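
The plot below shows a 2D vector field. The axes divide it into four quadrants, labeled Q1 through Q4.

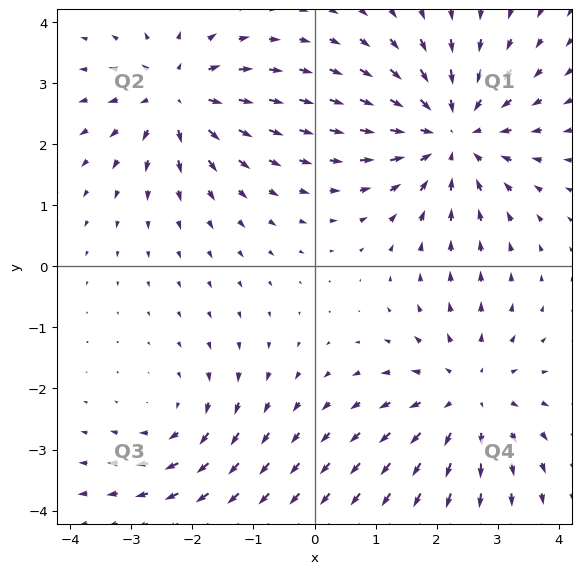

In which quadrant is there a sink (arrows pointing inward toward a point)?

Q1

The sink sits at approximately (2.2, 2.2), which lies in quadrant Q1. The divergence there is about -5, negative as expected for a sink.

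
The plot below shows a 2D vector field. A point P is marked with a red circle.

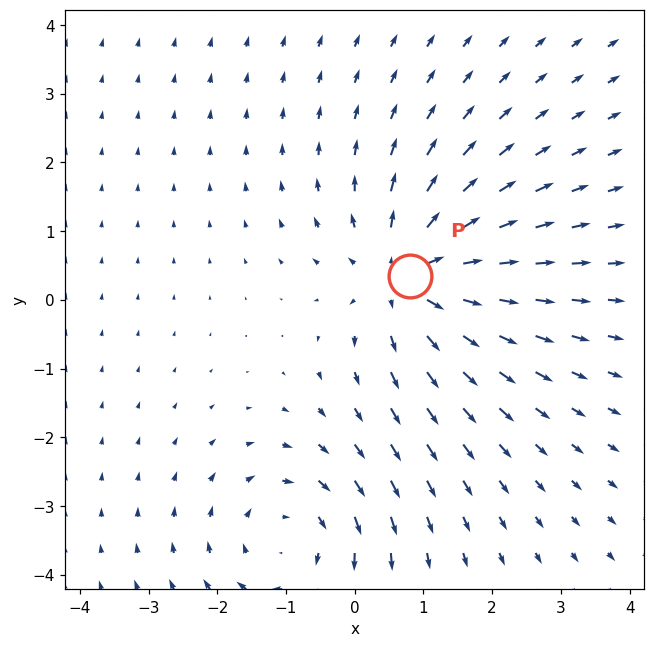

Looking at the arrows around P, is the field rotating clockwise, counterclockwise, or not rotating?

Near P at (0.8, 0.3) the arrows show no circulation. The curl there is ≈0.

not rotating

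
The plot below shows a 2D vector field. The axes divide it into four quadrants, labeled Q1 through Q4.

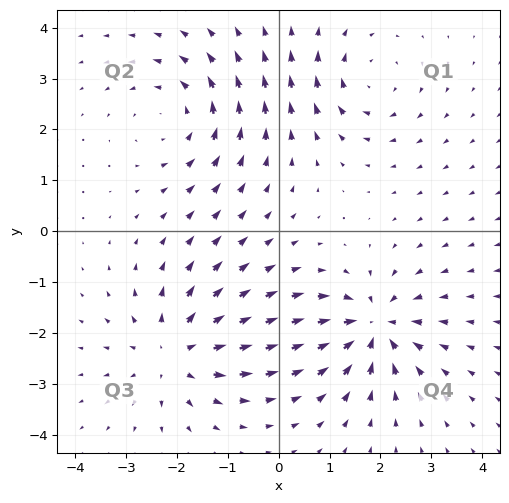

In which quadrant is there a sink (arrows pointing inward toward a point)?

Q4

The sink sits at approximately (1.9, -1.9), which lies in quadrant Q4. The divergence there is about -6, negative as expected for a sink.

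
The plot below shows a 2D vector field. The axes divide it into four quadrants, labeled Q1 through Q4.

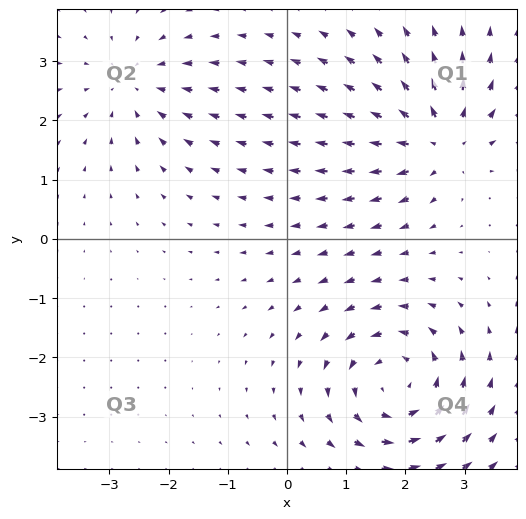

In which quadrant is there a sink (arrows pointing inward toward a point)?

The sink sits at approximately (-2.6, 2.6), which lies in quadrant Q2. The divergence there is about -3, negative as expected for a sink.

Q2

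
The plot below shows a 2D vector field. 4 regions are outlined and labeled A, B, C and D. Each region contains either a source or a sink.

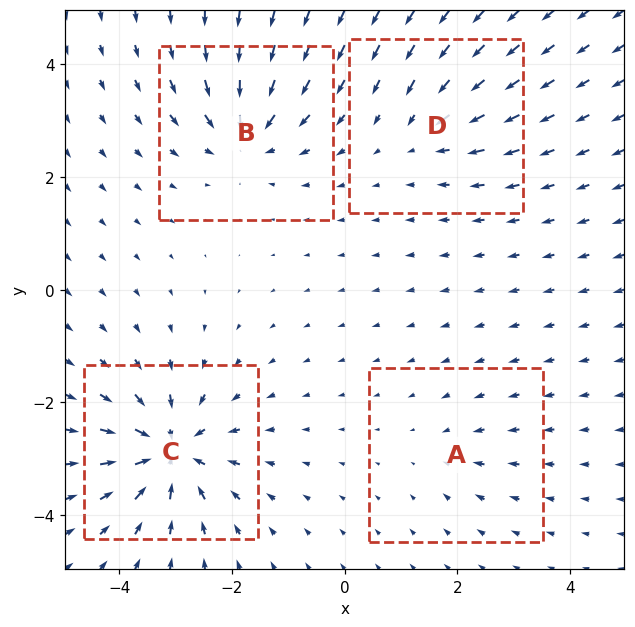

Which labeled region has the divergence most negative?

Divergence at each region's feature centre — A: about -3, B: about -6, C: about -9, D: about -4. Region C is most negative.

C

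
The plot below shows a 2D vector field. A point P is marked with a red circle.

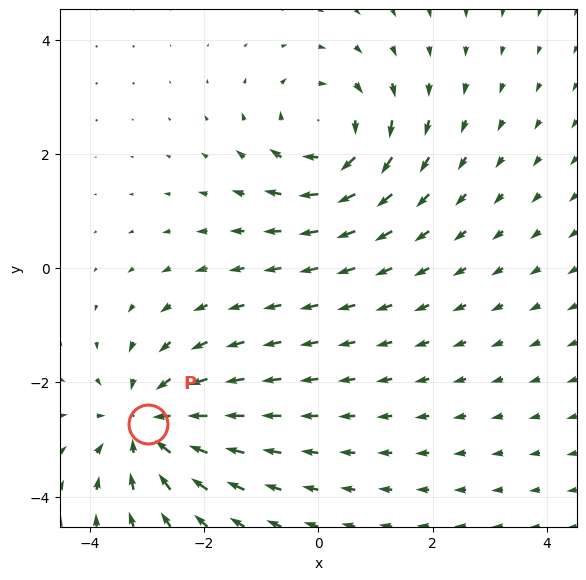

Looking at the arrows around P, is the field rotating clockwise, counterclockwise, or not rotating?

Near P at (-3.0, -2.7) the arrows show no circulation. The curl there is ≈0.

not rotating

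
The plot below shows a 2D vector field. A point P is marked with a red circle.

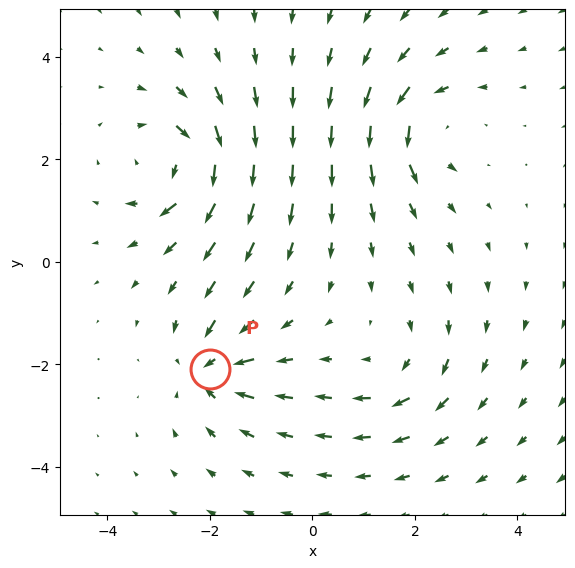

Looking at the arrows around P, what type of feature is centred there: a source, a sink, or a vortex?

sink

At P (-2.0, -2.1) the arrows converge inward. Divergence about -6, curl ≈0 — negative divergence with near-zero curl is a sink.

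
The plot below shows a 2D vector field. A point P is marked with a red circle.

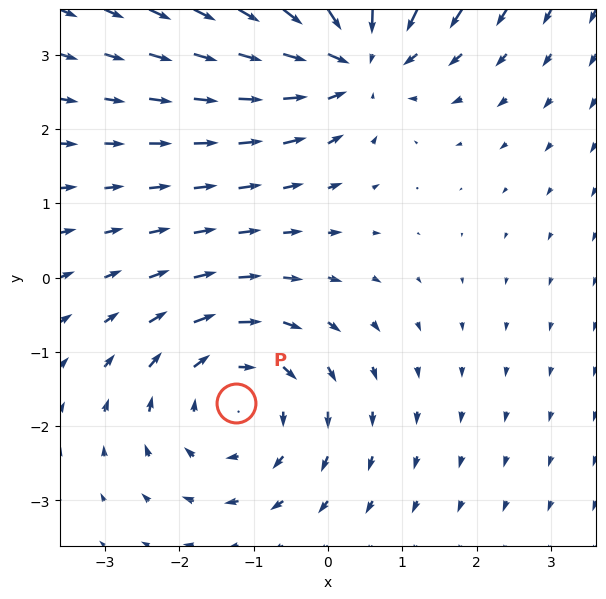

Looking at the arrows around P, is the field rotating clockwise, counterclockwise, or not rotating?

clockwise

Near P at (-1.2, -1.7) the arrows circulate clockwise. The curl (z-component) there is about -3; negative curl means clockwise rotation.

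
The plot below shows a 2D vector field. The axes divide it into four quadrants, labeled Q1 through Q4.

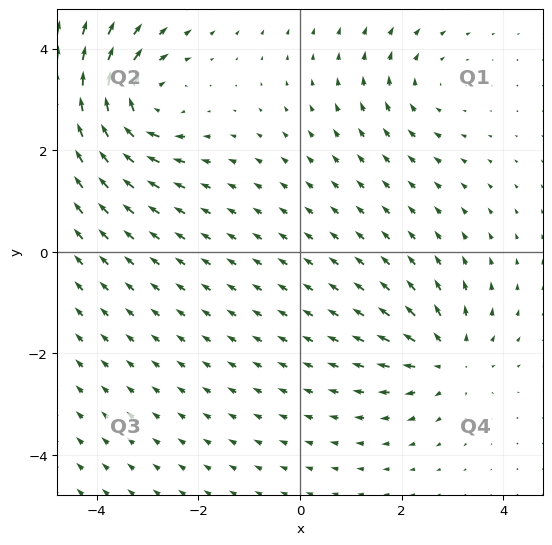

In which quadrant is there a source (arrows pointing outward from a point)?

Q4

The source sits at approximately (2.9, -2.1), which lies in quadrant Q4. The divergence there is about +4, positive as expected for a source.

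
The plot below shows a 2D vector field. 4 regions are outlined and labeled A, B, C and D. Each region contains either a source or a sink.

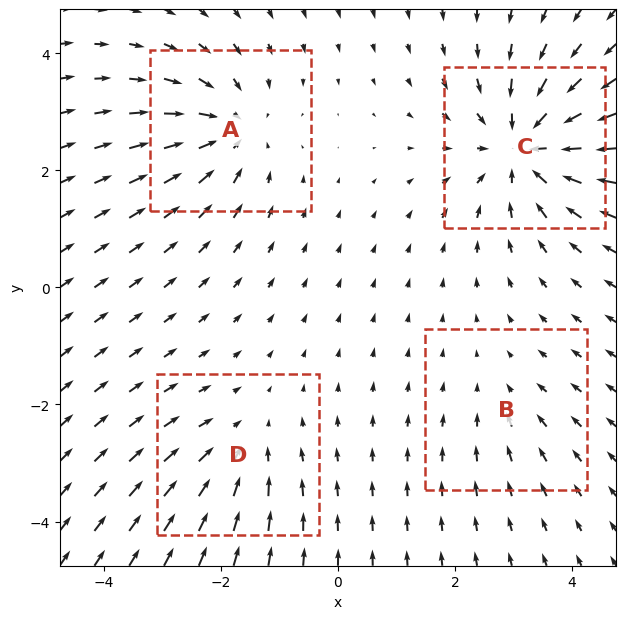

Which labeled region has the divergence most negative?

Divergence at each region's feature centre — A: about -5, B: about -2, C: about -7, D: about -3. Region C is most negative.

C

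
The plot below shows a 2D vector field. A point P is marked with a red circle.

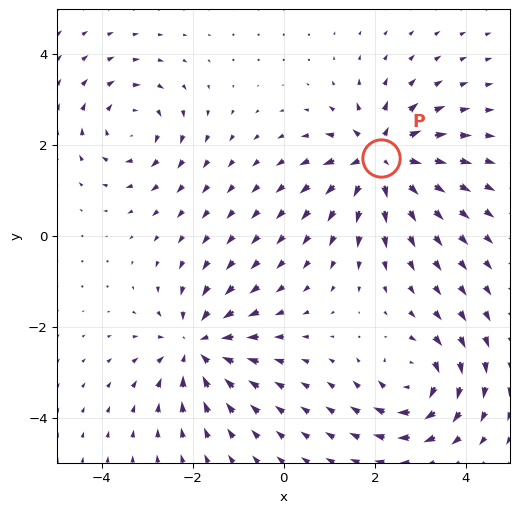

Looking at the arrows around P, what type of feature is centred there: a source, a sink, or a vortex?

source

At P (2.1, 1.7) the arrows spread outward. Divergence about +7, curl ≈0 — positive divergence with near-zero curl is a source.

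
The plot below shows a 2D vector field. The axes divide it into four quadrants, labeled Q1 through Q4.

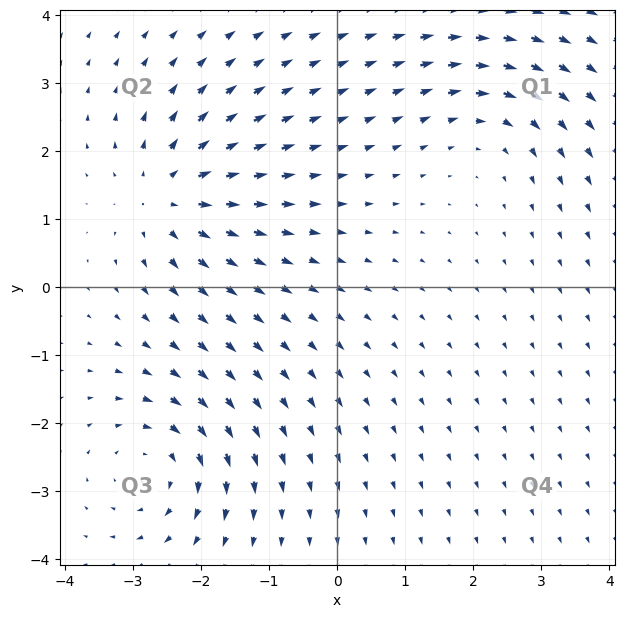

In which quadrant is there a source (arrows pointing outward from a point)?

The source sits at approximately (-2.5, 1.3), which lies in quadrant Q2. The divergence there is about +4, positive as expected for a source.

Q2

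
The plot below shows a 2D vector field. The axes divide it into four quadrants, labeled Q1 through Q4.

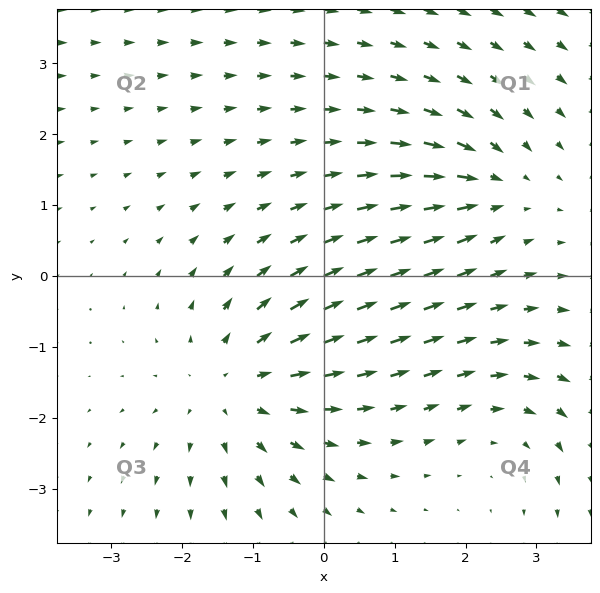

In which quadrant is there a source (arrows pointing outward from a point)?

Q3

The source sits at approximately (-1.3, -1.6), which lies in quadrant Q3. The divergence there is about +4, positive as expected for a source.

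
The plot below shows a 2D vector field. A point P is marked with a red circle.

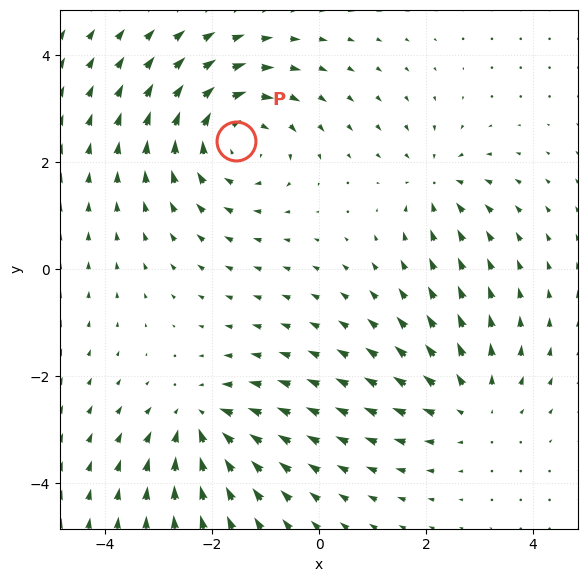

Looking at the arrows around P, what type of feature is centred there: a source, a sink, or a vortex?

At P (-1.6, 2.4) the arrows circulate clockwise. Divergence ≈0, curl about -4 — near-zero divergence with nonzero curl is a vortex.

vortex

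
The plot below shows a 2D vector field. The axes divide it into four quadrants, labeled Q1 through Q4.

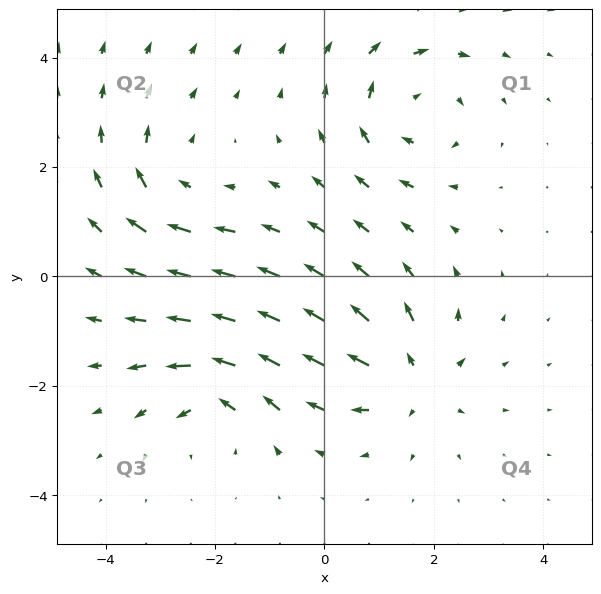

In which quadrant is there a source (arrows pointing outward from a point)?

Q4

The source sits at approximately (1.6, -1.9), which lies in quadrant Q4. The divergence there is about +5, positive as expected for a source.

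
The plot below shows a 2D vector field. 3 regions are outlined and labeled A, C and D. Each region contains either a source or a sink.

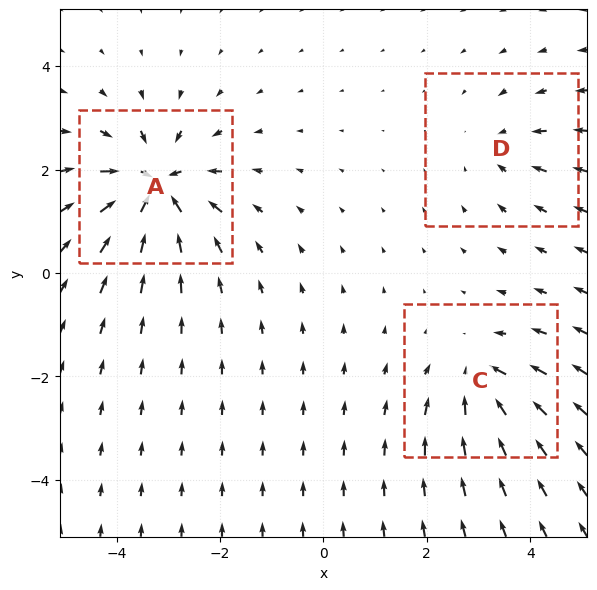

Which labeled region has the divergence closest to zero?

D

Divergence at each region's feature centre — A: about -7, C: about -4, D: about -3. Region D is closest to zero.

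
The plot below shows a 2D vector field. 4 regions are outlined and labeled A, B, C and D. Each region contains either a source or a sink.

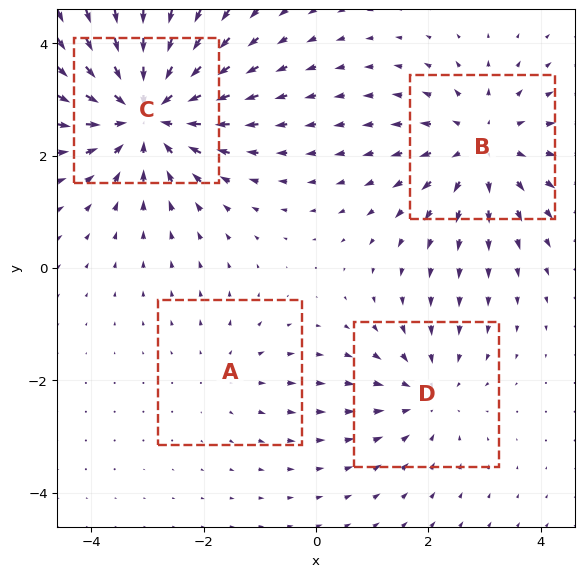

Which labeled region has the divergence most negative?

C

Divergence at each region's feature centre — A: about +2, B: about +4, C: about -6, D: about -3. Region C is most negative.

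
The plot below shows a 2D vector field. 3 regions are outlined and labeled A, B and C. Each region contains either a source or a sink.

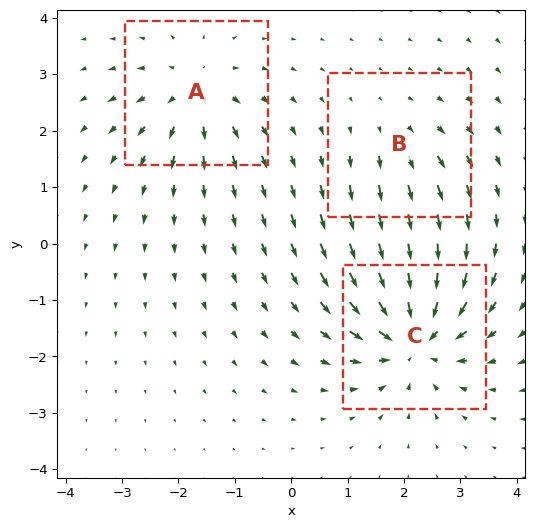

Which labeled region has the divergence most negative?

C

Divergence at each region's feature centre — A: about +4, B: about +2, C: about -6. Region C is most negative.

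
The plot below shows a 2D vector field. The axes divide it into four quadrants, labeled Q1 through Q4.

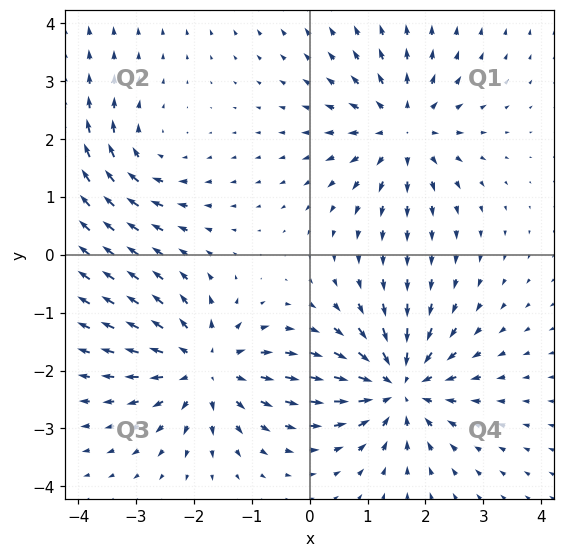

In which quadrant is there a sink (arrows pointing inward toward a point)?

The sink sits at approximately (1.5, -2.3), which lies in quadrant Q4. The divergence there is about -6, negative as expected for a sink.

Q4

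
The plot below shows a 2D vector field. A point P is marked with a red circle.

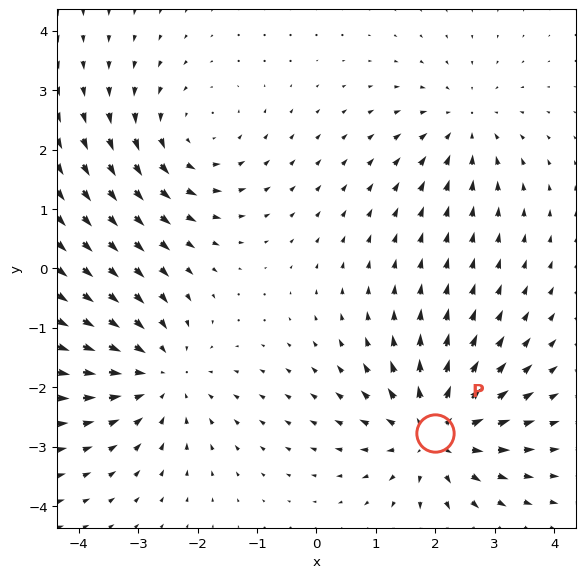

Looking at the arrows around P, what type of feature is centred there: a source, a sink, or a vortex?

source

At P (2.0, -2.8) the arrows spread outward. Divergence about +5, curl ≈0 — positive divergence with near-zero curl is a source.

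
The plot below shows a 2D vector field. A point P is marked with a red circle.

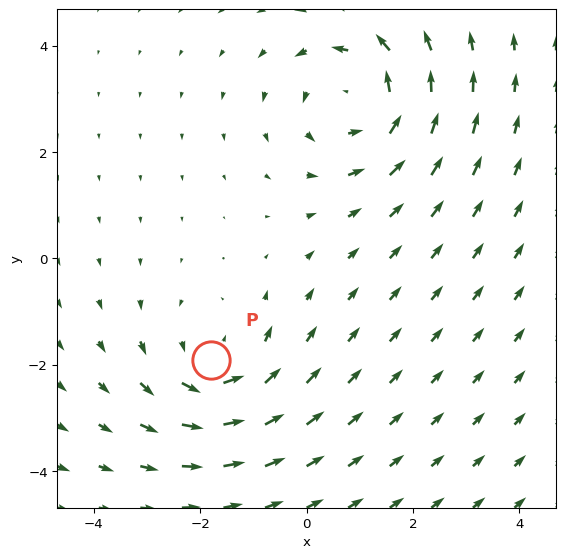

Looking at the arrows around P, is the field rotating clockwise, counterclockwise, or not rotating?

counterclockwise

Near P at (-1.8, -1.9) the arrows circulate counterclockwise. The curl (z-component) there is about +3; positive curl means counterclockwise rotation.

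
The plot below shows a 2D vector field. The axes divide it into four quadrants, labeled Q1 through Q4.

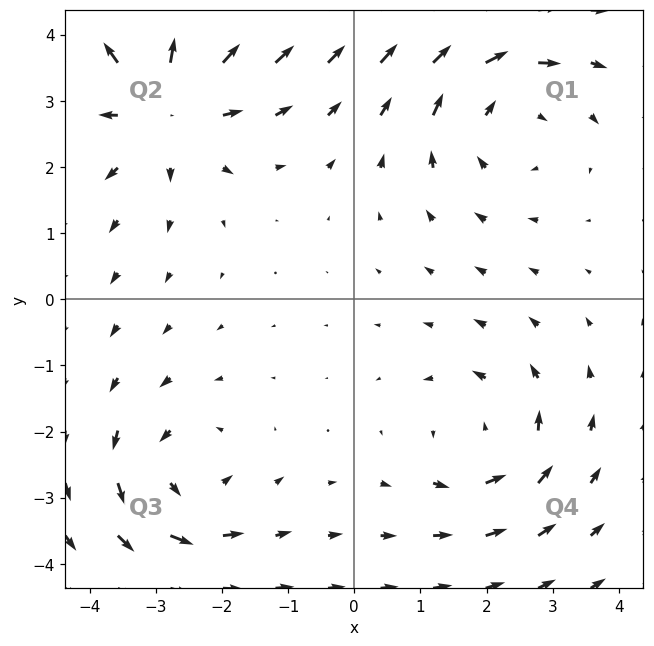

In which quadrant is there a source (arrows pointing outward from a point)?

Q2

The source sits at approximately (-2.9, 3.0), which lies in quadrant Q2. The divergence there is about +4, positive as expected for a source.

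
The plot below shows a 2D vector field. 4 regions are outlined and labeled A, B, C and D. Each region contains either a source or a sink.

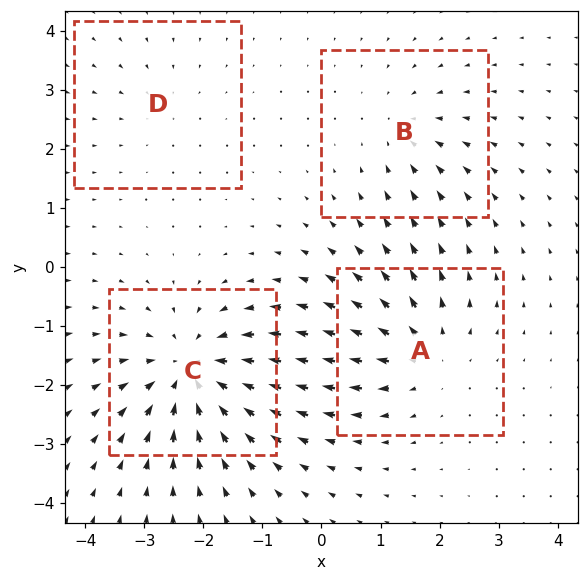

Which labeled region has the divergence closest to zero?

D

Divergence at each region's feature centre — A: about +5, B: about -3, C: about -7, D: about -2. Region D is closest to zero.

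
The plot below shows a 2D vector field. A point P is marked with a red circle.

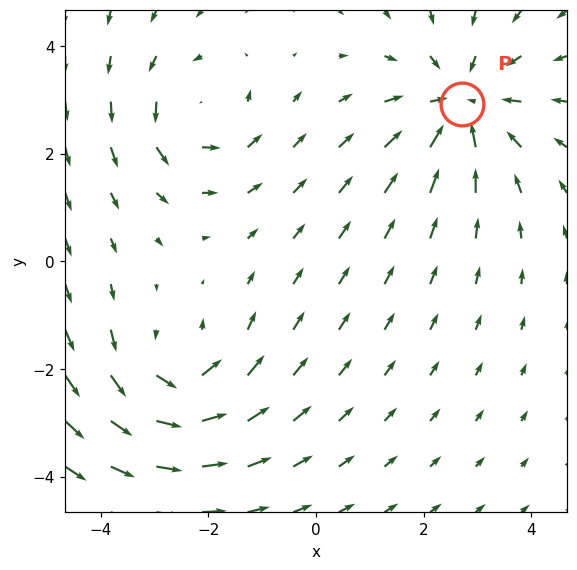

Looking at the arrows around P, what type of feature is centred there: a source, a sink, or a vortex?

sink

At P (2.7, 2.9) the arrows converge inward. Divergence about -4, curl ≈0 — negative divergence with near-zero curl is a sink.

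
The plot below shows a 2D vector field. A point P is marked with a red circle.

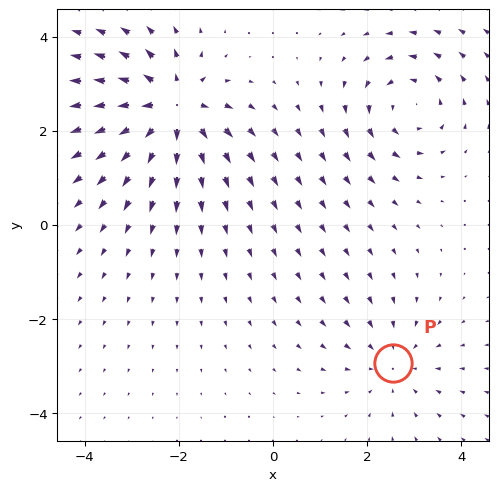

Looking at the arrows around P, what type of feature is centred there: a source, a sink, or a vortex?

At P (2.6, -2.9) the arrows converge inward. Divergence about -3, curl ≈0 — negative divergence with near-zero curl is a sink.

sink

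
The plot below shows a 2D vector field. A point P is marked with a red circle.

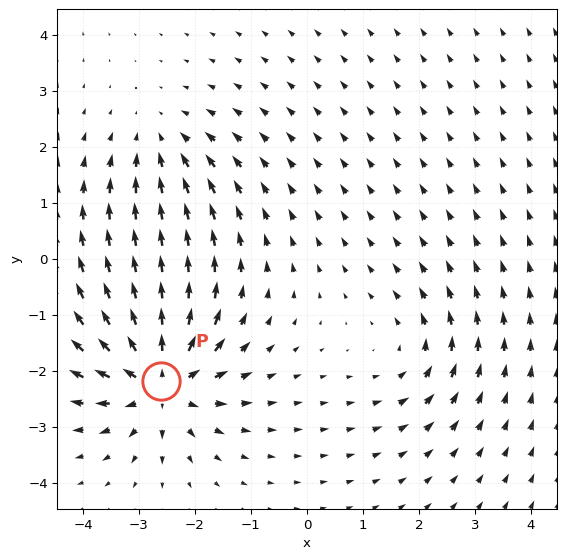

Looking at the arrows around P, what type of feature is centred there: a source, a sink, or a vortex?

source

At P (-2.6, -2.2) the arrows spread outward. Divergence about +6, curl ≈0 — positive divergence with near-zero curl is a source.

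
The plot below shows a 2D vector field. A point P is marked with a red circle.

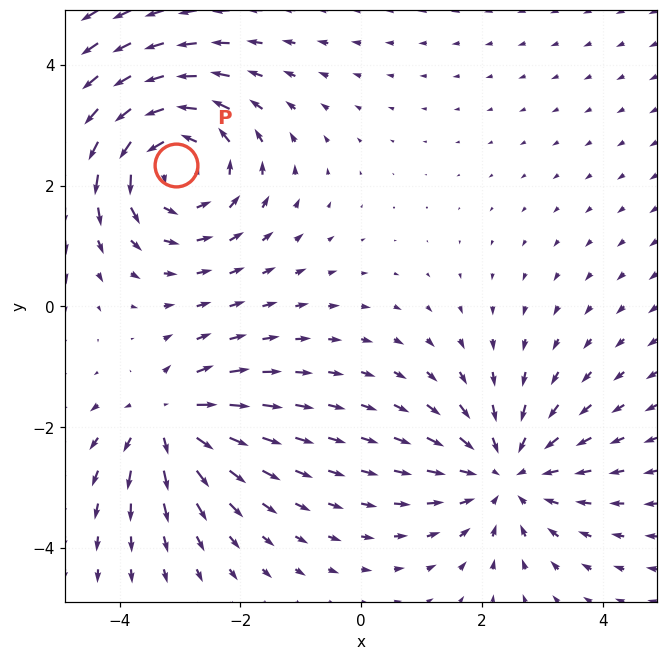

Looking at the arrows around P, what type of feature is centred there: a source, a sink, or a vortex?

vortex

At P (-3.1, 2.3) the arrows circulate counterclockwise. Divergence ≈0, curl about +4 — near-zero divergence with nonzero curl is a vortex.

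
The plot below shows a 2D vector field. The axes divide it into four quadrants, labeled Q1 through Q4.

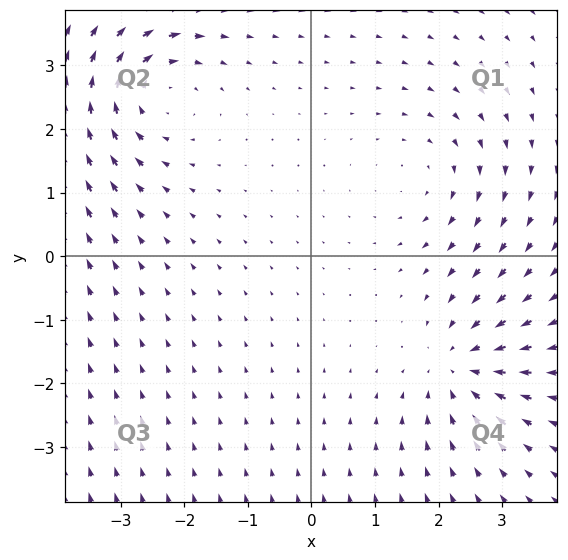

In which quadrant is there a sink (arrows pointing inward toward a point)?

Q4

The sink sits at approximately (2.3, -1.7), which lies in quadrant Q4. The divergence there is about -4, negative as expected for a sink.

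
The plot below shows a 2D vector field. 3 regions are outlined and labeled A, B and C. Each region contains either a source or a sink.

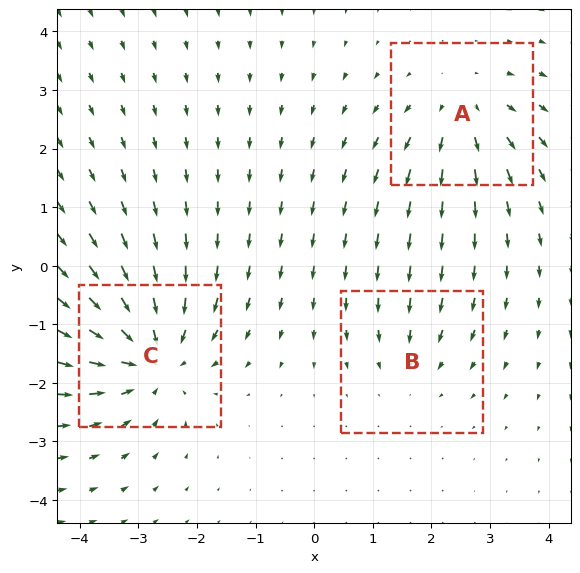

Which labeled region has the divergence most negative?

C

Divergence at each region's feature centre — A: about +3, B: about -2, C: about -4. Region C is most negative.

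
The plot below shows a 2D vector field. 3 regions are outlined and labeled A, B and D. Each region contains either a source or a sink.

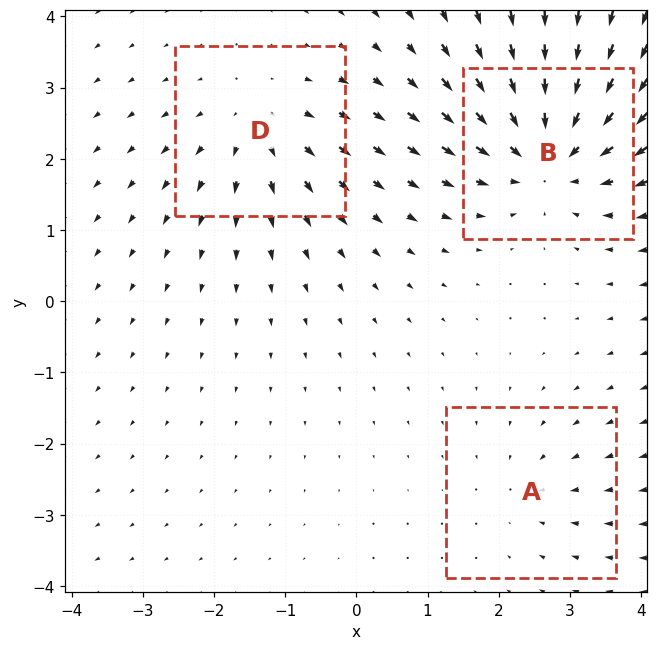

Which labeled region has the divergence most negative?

Divergence at each region's feature centre — A: about -2, B: about -5, D: about +3. Region B is most negative.

B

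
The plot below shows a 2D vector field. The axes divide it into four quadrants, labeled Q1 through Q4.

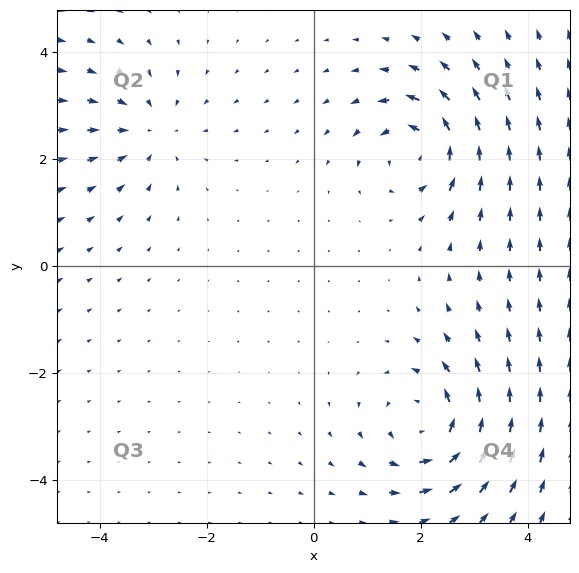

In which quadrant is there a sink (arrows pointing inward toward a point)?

The sink sits at approximately (-3.0, 2.5), which lies in quadrant Q2. The divergence there is about -3, negative as expected for a sink.

Q2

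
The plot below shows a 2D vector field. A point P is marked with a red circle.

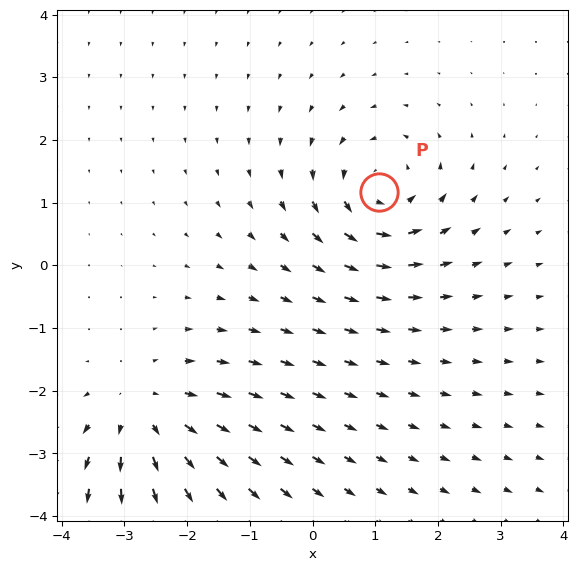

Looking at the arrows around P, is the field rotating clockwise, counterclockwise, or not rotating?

counterclockwise

Near P at (1.1, 1.2) the arrows circulate counterclockwise. The curl (z-component) there is about +5; positive curl means counterclockwise rotation.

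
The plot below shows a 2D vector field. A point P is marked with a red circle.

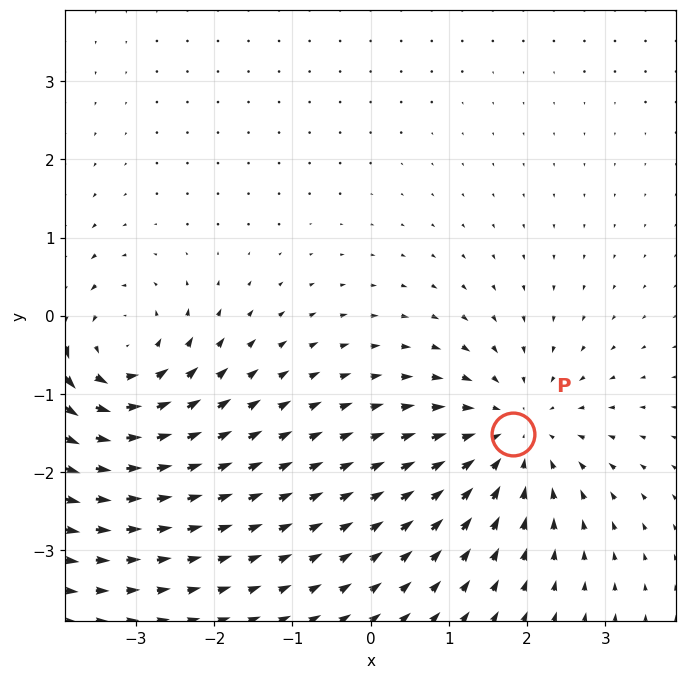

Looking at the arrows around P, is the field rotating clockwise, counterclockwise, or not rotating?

Near P at (1.8, -1.5) the arrows show no circulation. The curl there is ≈0.

not rotating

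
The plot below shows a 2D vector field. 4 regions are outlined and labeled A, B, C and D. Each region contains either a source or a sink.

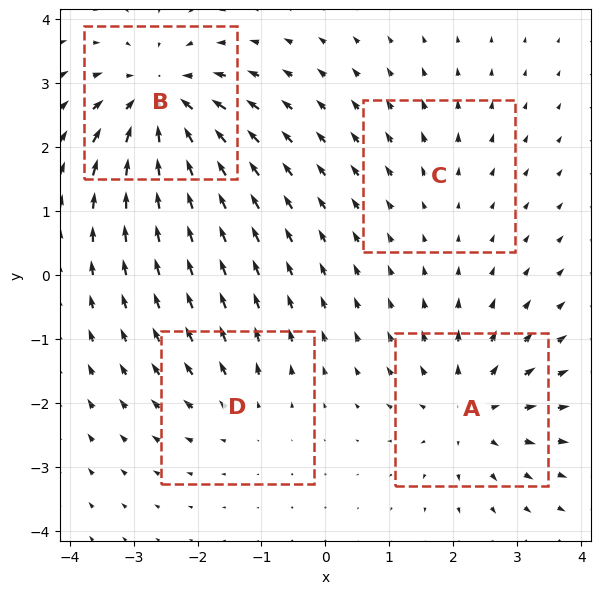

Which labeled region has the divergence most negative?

Divergence at each region's feature centre — A: about +5, B: about -7, C: about +2, D: about +3. Region B is most negative.

B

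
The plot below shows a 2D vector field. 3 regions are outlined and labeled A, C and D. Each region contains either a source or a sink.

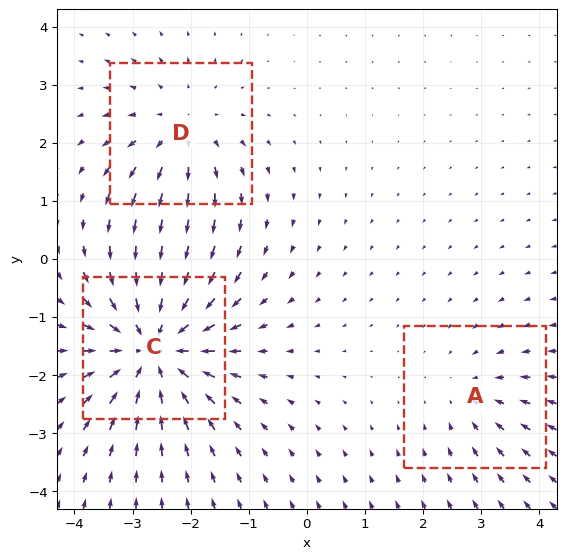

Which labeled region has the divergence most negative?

Divergence at each region's feature centre — A: about -2, C: about -5, D: about +3. Region C is most negative.

C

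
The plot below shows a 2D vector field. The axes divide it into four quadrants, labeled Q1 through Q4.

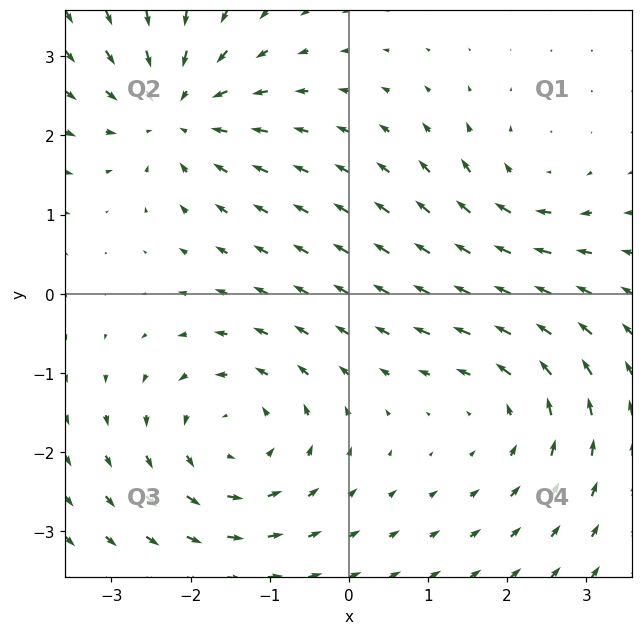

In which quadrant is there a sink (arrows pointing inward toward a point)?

Q2

The sink sits at approximately (-2.2, 2.3), which lies in quadrant Q2. The divergence there is about -6, negative as expected for a sink.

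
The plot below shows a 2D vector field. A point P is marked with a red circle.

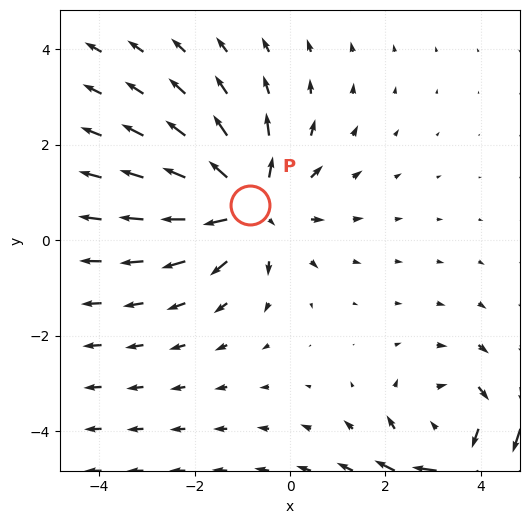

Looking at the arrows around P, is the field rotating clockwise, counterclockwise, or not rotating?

not rotating

Near P at (-0.8, 0.7) the arrows show no circulation. The curl there is ≈0.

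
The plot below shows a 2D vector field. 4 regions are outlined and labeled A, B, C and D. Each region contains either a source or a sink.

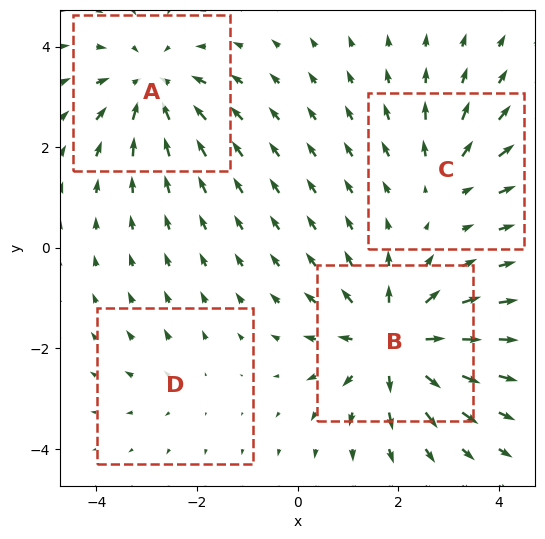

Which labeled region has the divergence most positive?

B

Divergence at each region's feature centre — A: about -5, B: about +6, C: about +3, D: about +2. Region B is most positive.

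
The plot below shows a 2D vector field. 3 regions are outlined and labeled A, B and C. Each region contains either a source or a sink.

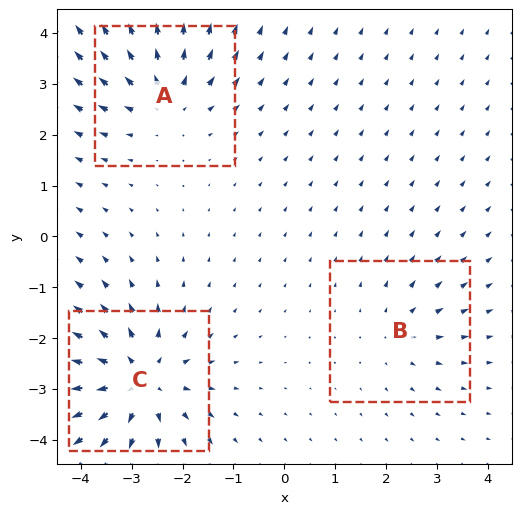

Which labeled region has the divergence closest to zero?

Divergence at each region's feature centre — A: about +4, B: about +2, C: about +5. Region B is closest to zero.

B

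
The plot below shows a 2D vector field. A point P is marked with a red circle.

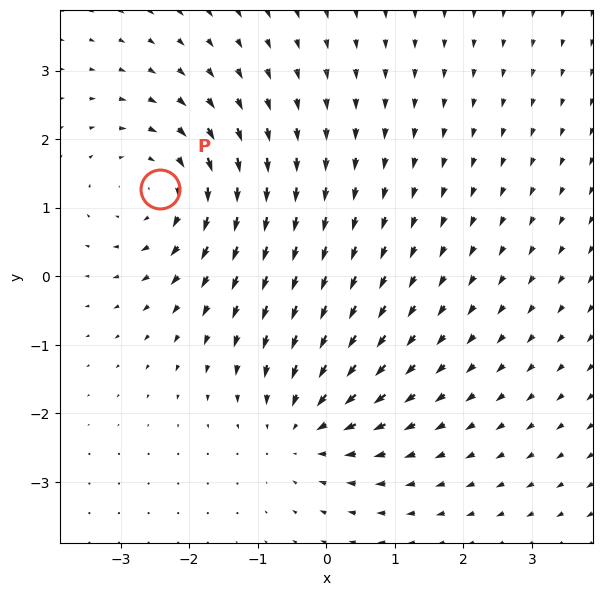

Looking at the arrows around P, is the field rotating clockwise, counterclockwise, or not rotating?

Near P at (-2.4, 1.3) the arrows circulate clockwise. The curl (z-component) there is about -3; negative curl means clockwise rotation.

clockwise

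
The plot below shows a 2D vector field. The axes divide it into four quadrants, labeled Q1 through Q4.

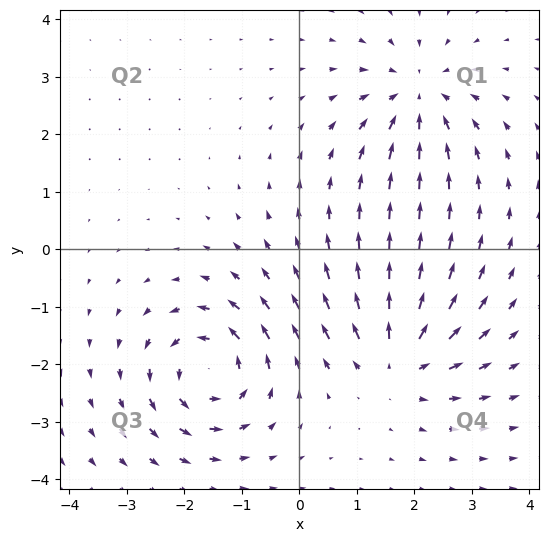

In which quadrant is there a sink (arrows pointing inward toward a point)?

Q1

The sink sits at approximately (2.1, 2.7), which lies in quadrant Q1. The divergence there is about -5, negative as expected for a sink.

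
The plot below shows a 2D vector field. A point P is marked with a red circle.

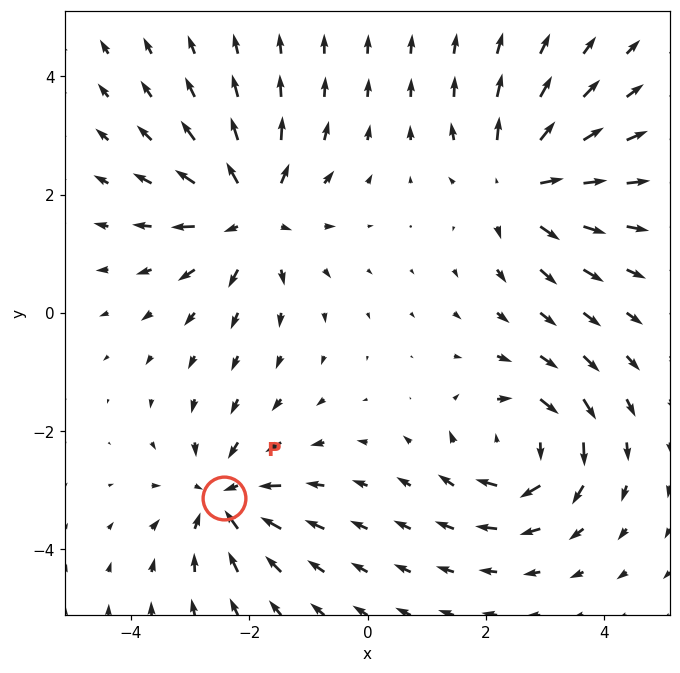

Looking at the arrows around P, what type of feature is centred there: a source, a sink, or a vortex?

At P (-2.4, -3.1) the arrows converge inward. Divergence about -4, curl ≈0 — negative divergence with near-zero curl is a sink.

sink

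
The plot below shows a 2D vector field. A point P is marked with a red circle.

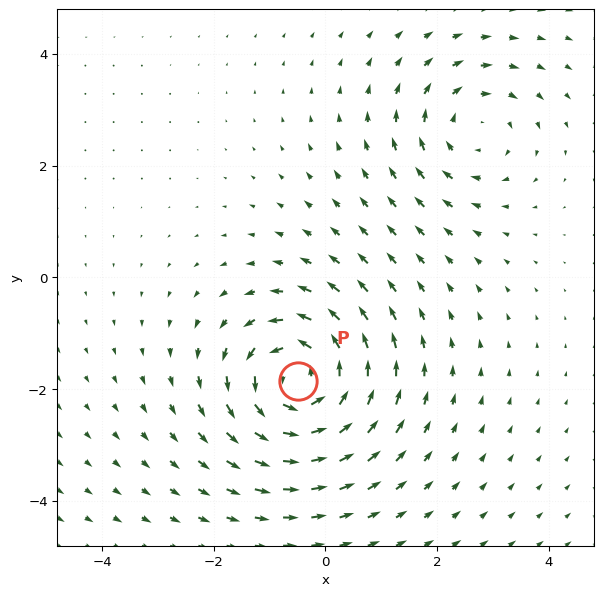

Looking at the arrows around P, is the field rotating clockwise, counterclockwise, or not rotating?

counterclockwise

Near P at (-0.5, -1.9) the arrows circulate counterclockwise. The curl (z-component) there is about +5; positive curl means counterclockwise rotation.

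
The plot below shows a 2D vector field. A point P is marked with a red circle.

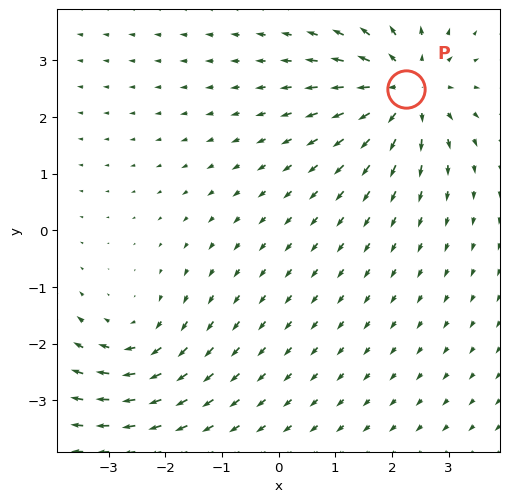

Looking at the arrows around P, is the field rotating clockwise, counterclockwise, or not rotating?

not rotating

Near P at (2.3, 2.5) the arrows show no circulation. The curl there is ≈0.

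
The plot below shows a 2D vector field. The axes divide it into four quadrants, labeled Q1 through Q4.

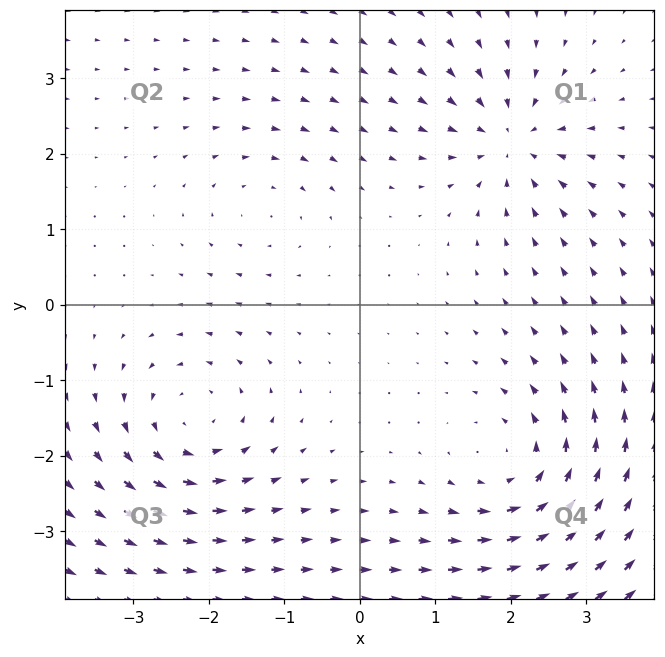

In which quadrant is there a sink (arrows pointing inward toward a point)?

The sink sits at approximately (2.0, 2.2), which lies in quadrant Q1. The divergence there is about -5, negative as expected for a sink.

Q1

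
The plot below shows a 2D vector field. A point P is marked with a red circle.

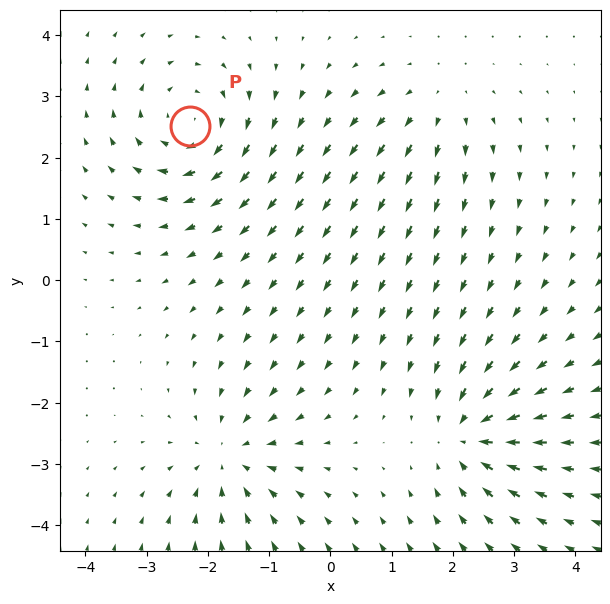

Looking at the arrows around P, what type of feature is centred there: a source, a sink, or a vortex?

At P (-2.3, 2.5) the arrows circulate clockwise. Divergence ≈0, curl about -5 — near-zero divergence with nonzero curl is a vortex.

vortex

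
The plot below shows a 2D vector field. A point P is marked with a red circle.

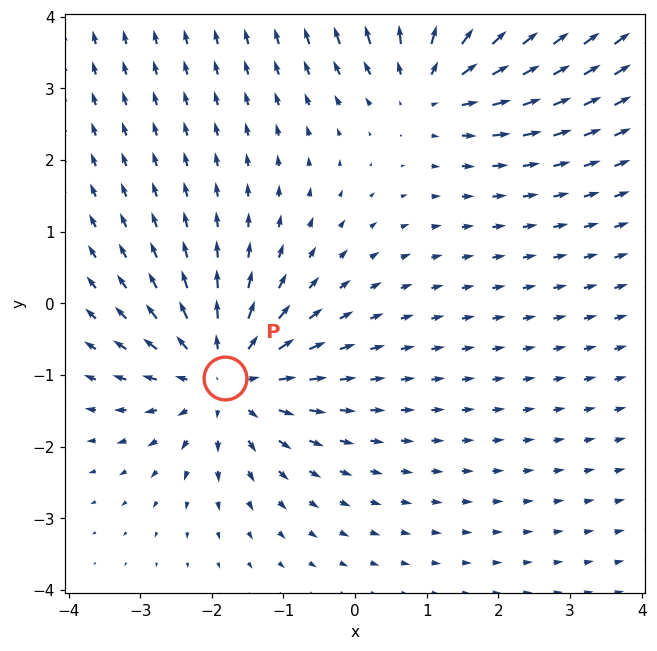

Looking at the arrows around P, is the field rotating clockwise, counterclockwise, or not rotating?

Near P at (-1.8, -1.0) the arrows show no circulation. The curl there is ≈0.

not rotating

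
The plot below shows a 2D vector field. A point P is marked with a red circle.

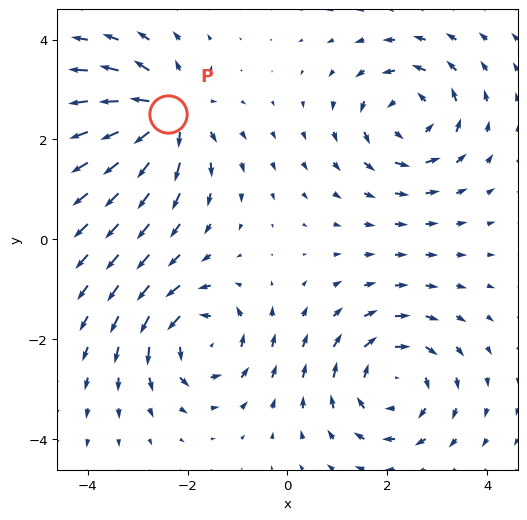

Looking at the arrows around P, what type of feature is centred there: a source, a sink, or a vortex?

At P (-2.4, 2.5) the arrows spread outward. Divergence about +7, curl ≈0 — positive divergence with near-zero curl is a source.

source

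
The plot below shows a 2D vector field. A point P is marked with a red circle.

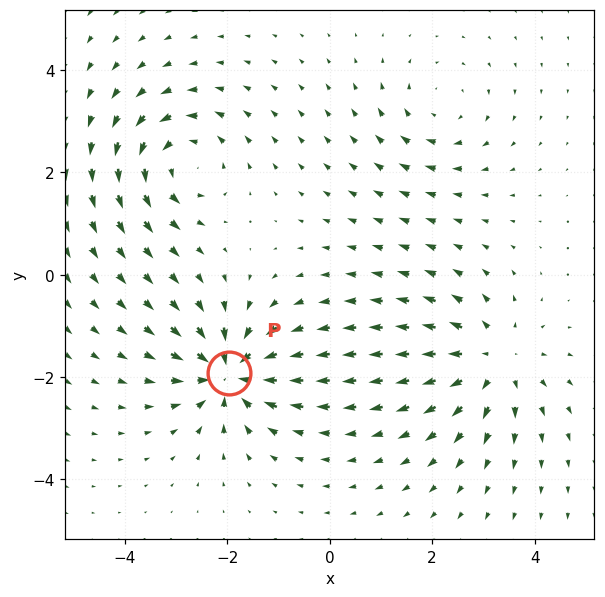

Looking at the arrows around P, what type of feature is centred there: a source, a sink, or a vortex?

sink

At P (-2.0, -1.9) the arrows converge inward. Divergence about -6, curl ≈0 — negative divergence with near-zero curl is a sink.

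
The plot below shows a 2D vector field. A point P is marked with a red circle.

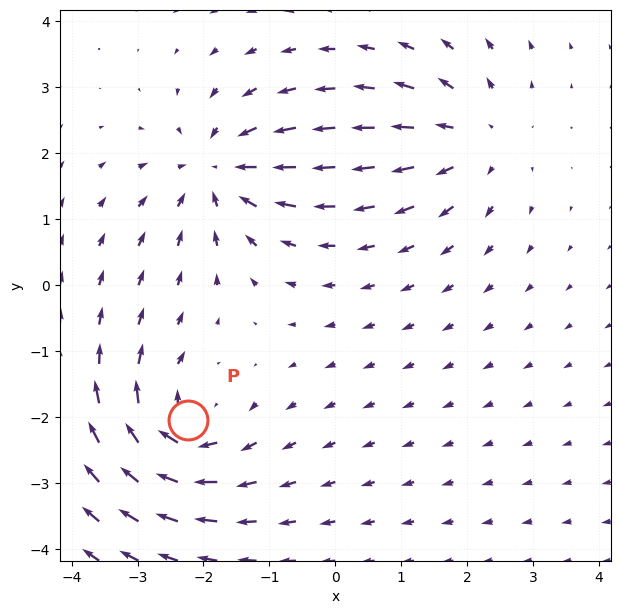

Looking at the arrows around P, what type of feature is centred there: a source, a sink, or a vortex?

At P (-2.2, -2.0) the arrows circulate clockwise. Divergence ≈0, curl about -5 — near-zero divergence with nonzero curl is a vortex.

vortex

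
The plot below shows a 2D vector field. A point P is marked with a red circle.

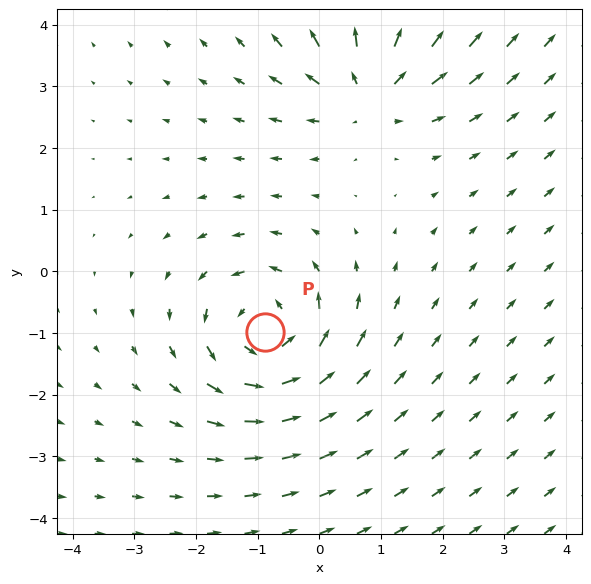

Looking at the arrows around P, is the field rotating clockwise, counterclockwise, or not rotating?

counterclockwise

Near P at (-0.9, -1.0) the arrows circulate counterclockwise. The curl (z-component) there is about +5; positive curl means counterclockwise rotation.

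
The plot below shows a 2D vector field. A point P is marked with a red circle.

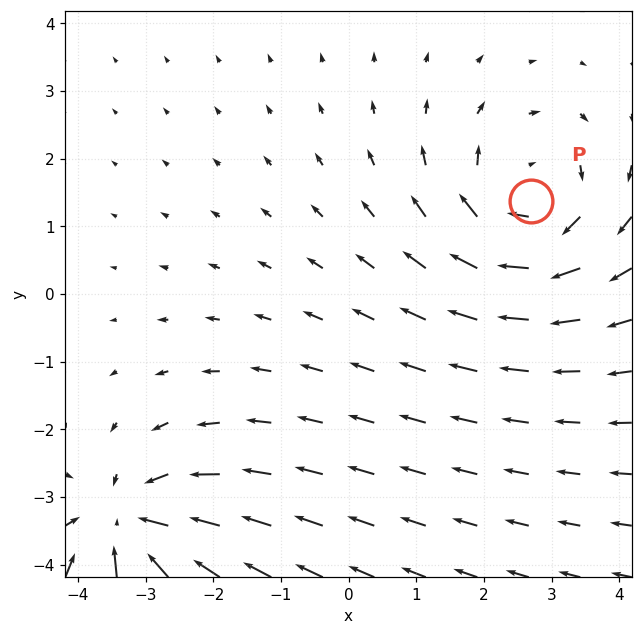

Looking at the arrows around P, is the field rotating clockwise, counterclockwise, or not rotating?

Near P at (2.7, 1.4) the arrows circulate clockwise. The curl (z-component) there is about -4; negative curl means clockwise rotation.

clockwise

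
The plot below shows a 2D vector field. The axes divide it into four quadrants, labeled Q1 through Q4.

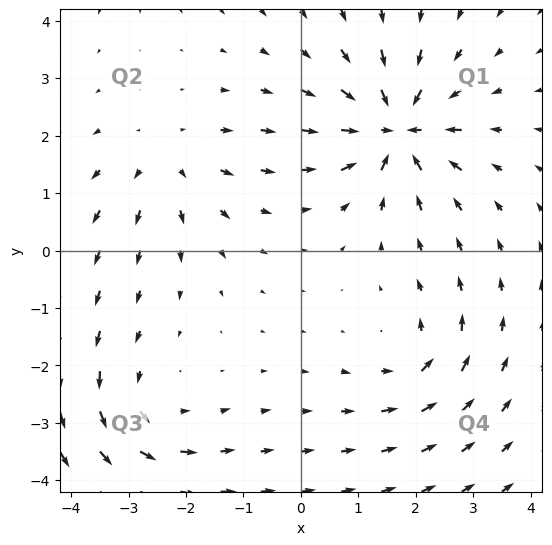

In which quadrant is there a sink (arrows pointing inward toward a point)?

Q1

The sink sits at approximately (1.7, 2.1), which lies in quadrant Q1. The divergence there is about -7, negative as expected for a sink.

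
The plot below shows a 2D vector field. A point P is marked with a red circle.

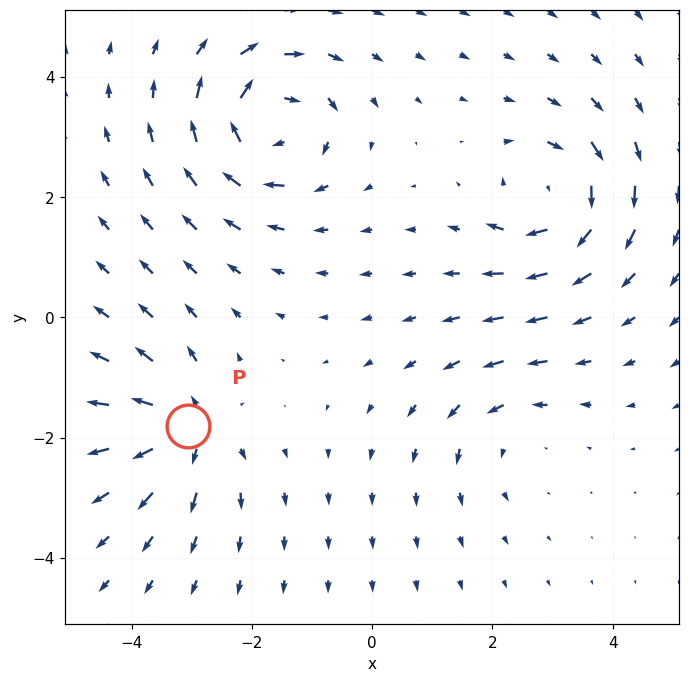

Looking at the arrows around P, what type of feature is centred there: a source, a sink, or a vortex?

At P (-3.1, -1.8) the arrows spread outward. Divergence about +5, curl ≈0 — positive divergence with near-zero curl is a source.

source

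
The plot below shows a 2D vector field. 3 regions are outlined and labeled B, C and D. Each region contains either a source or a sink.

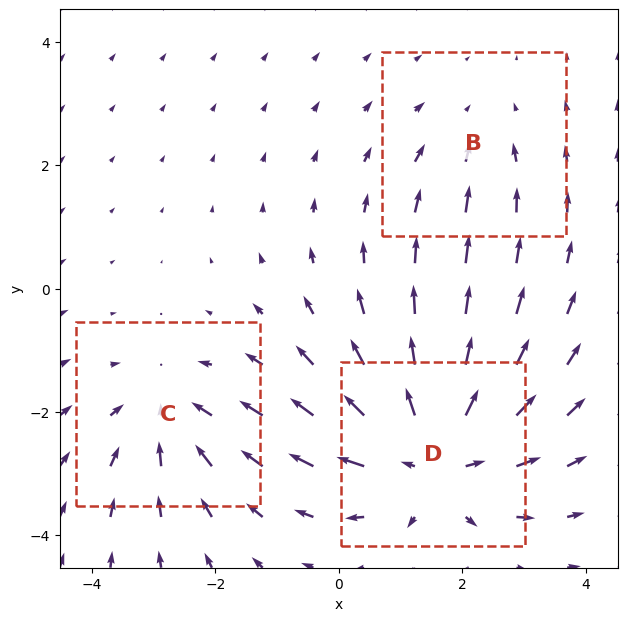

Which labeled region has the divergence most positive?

Divergence at each region's feature centre — B: about -2, C: about -3, D: about +4. Region D is most positive.

D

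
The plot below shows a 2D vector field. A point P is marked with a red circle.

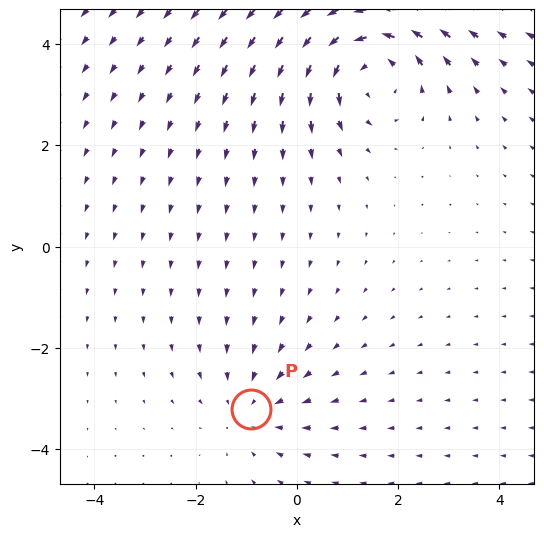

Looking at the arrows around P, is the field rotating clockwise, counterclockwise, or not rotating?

not rotating

Near P at (-0.9, -3.2) the arrows show no circulation. The curl there is ≈0.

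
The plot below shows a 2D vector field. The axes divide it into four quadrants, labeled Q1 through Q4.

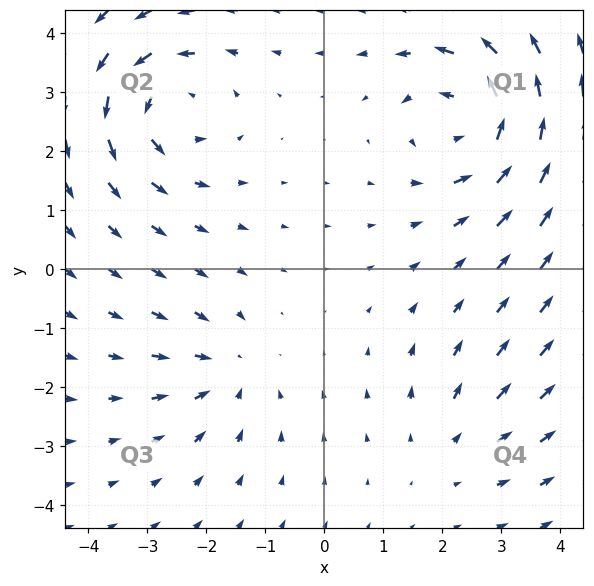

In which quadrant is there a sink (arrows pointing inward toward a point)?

Q3

The sink sits at approximately (-1.7, -1.7), which lies in quadrant Q3. The divergence there is about -3, negative as expected for a sink.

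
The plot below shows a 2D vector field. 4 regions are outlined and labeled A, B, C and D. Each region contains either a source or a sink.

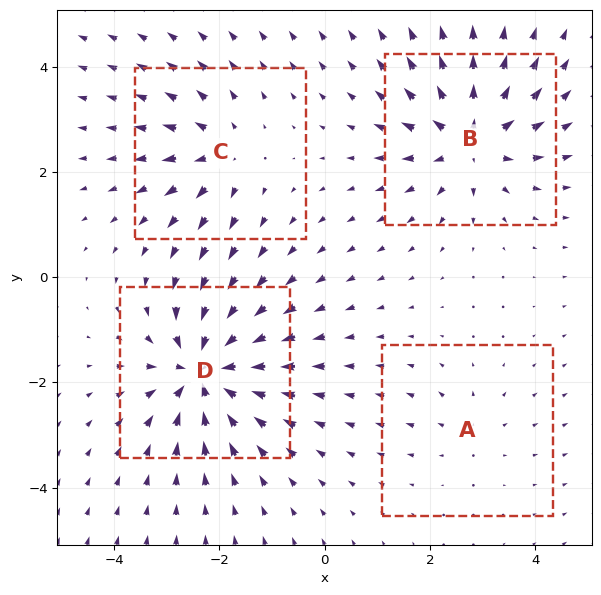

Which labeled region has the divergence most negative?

Divergence at each region's feature centre — A: about +2, B: about +6, C: about +4, D: about -7. Region D is most negative.

D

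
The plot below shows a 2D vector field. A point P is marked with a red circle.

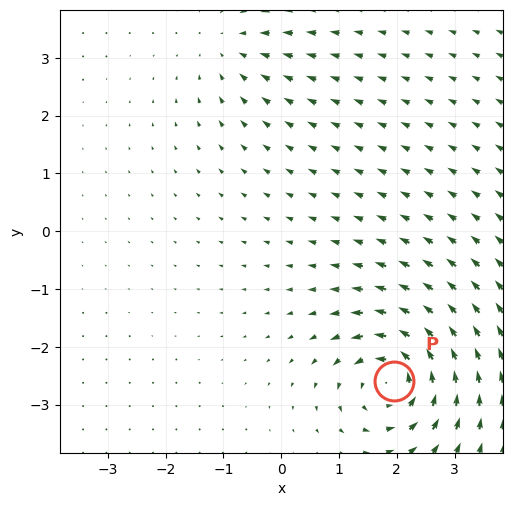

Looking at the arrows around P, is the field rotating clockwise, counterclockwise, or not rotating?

counterclockwise

Near P at (2.0, -2.6) the arrows circulate counterclockwise. The curl (z-component) there is about +7; positive curl means counterclockwise rotation.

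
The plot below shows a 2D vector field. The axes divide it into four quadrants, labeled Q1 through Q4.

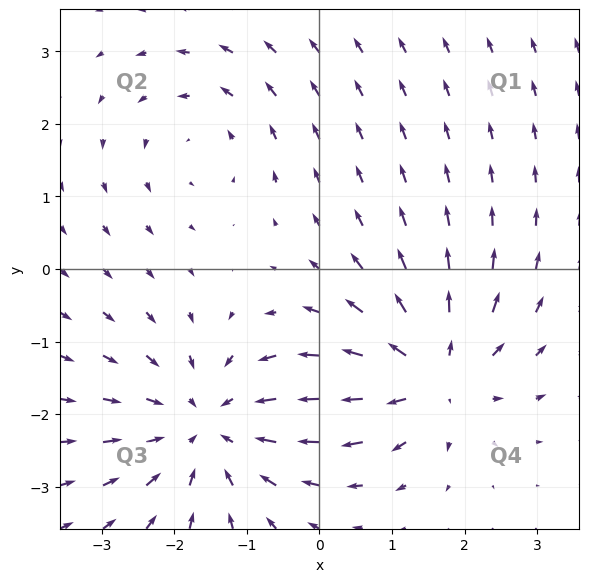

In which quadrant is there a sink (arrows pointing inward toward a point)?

The sink sits at approximately (-1.5, -2.2), which lies in quadrant Q3. The divergence there is about -4, negative as expected for a sink.

Q3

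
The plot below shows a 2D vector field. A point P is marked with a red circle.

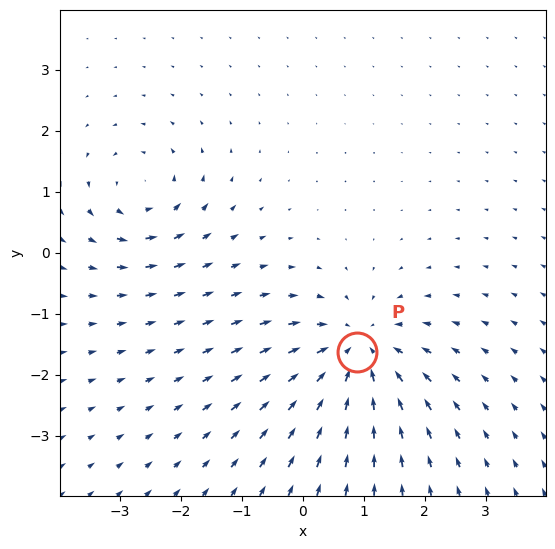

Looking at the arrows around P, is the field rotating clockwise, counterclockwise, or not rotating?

Near P at (0.9, -1.6) the arrows show no circulation. The curl there is ≈0.

not rotating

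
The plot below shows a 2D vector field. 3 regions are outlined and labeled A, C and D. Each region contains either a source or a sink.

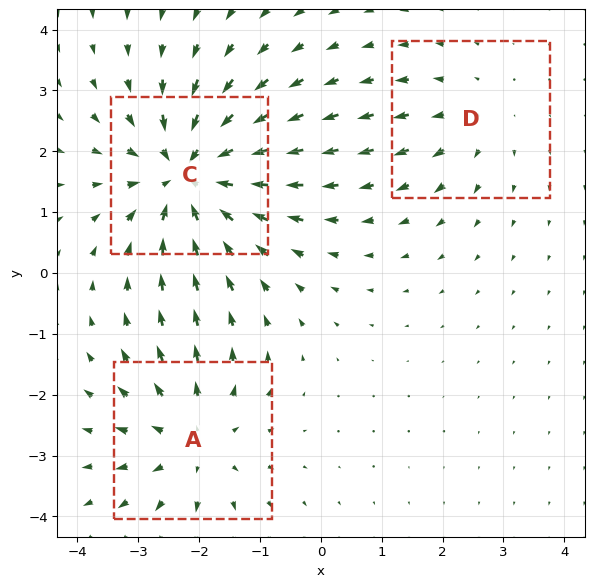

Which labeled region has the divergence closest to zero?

D

Divergence at each region's feature centre — A: about +3, C: about -5, D: about +2. Region D is closest to zero.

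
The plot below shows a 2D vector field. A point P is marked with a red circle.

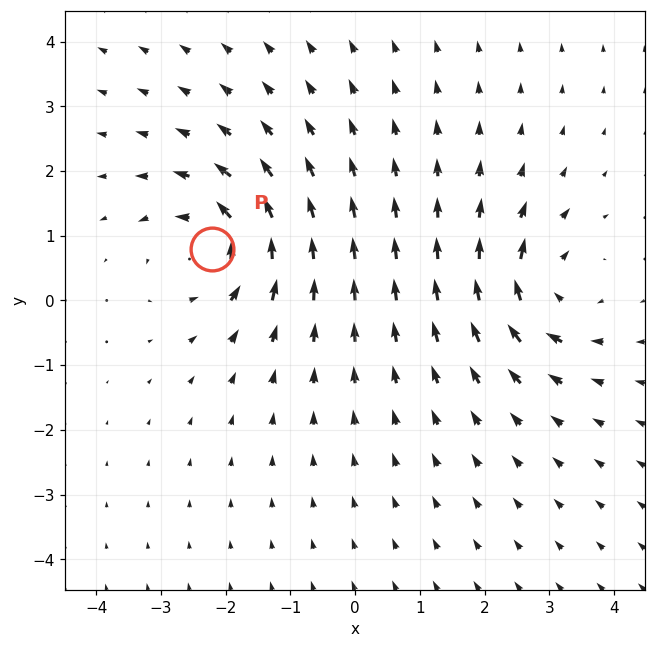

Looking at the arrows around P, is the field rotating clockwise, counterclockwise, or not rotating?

Near P at (-2.2, 0.8) the arrows circulate counterclockwise. The curl (z-component) there is about +5; positive curl means counterclockwise rotation.

counterclockwise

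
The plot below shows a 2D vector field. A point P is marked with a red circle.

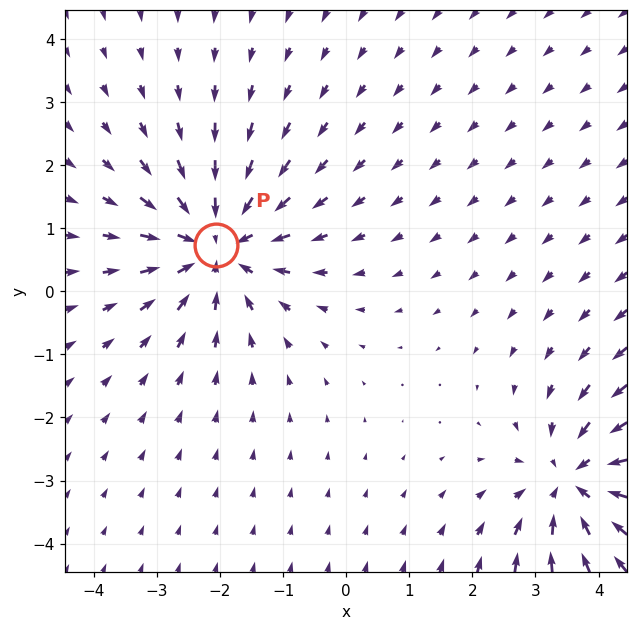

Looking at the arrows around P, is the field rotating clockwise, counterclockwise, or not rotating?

not rotating

Near P at (-2.1, 0.7) the arrows show no circulation. The curl there is ≈0.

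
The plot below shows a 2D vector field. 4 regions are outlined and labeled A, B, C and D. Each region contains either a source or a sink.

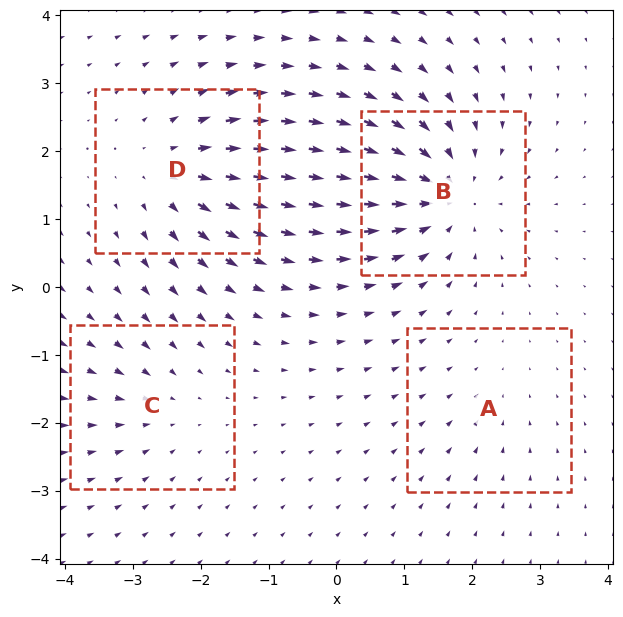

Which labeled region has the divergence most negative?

B

Divergence at each region's feature centre — A: about -2, B: about -7, C: about -3, D: about +5. Region B is most negative.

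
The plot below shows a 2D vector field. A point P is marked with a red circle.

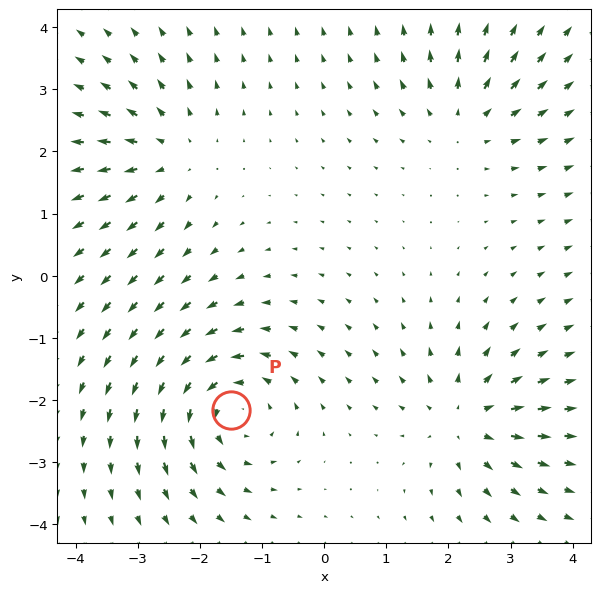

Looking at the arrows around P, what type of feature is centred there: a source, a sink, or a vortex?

vortex

At P (-1.5, -2.2) the arrows circulate counterclockwise. Divergence ≈0, curl about +6 — near-zero divergence with nonzero curl is a vortex.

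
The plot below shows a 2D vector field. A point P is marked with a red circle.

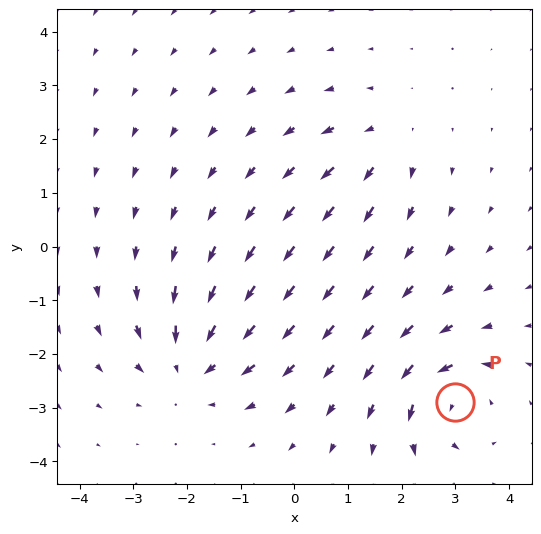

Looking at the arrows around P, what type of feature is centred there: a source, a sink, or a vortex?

vortex

At P (3.0, -2.9) the arrows circulate counterclockwise. Divergence ≈0, curl about +5 — near-zero divergence with nonzero curl is a vortex.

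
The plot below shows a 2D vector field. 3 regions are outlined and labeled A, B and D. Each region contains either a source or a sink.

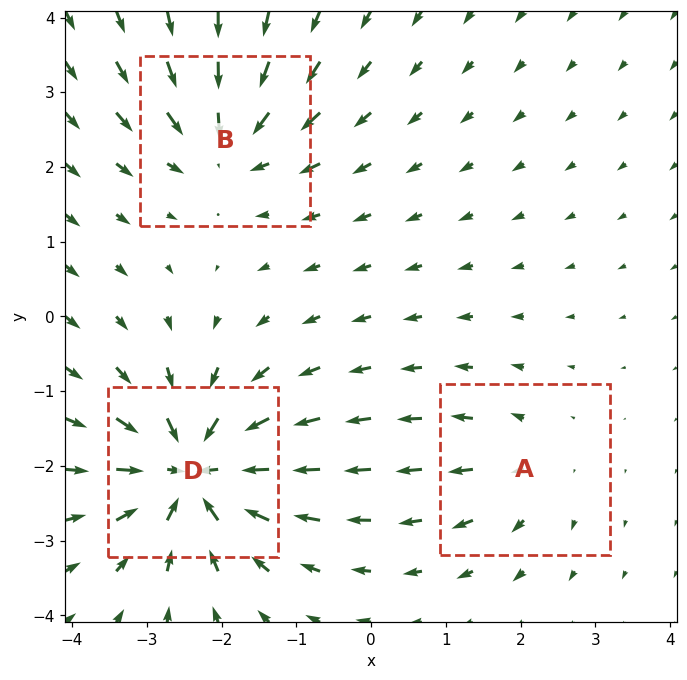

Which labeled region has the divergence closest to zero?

A

Divergence at each region's feature centre — A: about +2, B: about -4, D: about -6. Region A is closest to zero.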